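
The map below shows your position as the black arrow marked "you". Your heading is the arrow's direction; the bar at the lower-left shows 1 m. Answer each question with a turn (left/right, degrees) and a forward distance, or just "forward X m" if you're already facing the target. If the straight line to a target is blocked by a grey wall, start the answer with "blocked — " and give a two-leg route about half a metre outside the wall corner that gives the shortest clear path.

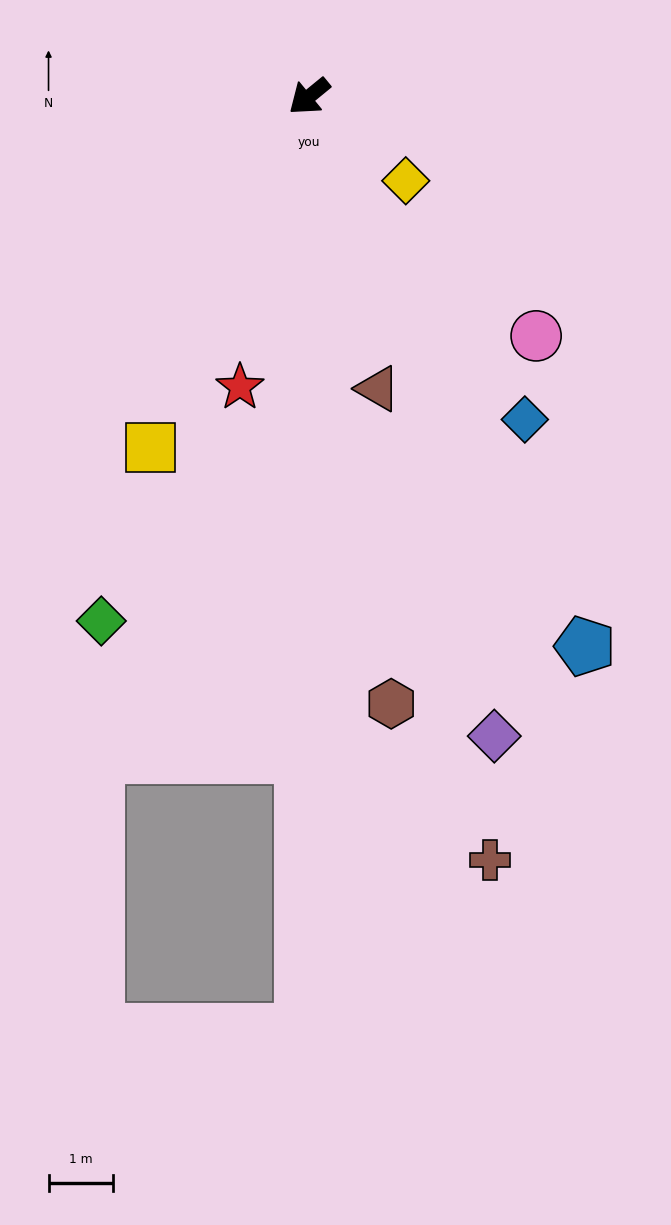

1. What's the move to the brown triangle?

turn left 64°, forward 4.6 m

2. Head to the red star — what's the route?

turn left 37°, forward 4.6 m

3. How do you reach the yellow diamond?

turn left 100°, forward 2.0 m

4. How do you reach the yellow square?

turn left 26°, forward 6.0 m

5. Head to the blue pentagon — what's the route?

turn left 77°, forward 9.5 m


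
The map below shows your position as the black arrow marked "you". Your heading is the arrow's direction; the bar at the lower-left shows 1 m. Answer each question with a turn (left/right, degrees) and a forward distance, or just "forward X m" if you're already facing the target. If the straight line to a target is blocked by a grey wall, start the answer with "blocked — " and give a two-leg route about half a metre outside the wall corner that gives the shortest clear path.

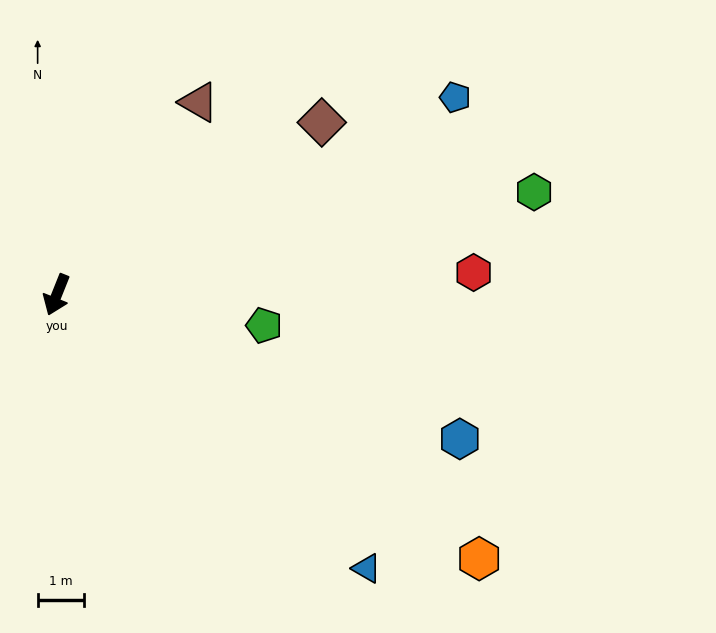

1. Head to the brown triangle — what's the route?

turn left 165°, forward 5.2 m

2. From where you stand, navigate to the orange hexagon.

turn left 80°, forward 10.7 m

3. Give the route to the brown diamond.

turn left 145°, forward 6.8 m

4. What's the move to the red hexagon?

turn left 115°, forward 9.0 m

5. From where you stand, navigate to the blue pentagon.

turn left 138°, forward 9.6 m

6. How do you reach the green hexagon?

turn left 124°, forward 10.5 m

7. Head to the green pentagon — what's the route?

turn left 103°, forward 4.5 m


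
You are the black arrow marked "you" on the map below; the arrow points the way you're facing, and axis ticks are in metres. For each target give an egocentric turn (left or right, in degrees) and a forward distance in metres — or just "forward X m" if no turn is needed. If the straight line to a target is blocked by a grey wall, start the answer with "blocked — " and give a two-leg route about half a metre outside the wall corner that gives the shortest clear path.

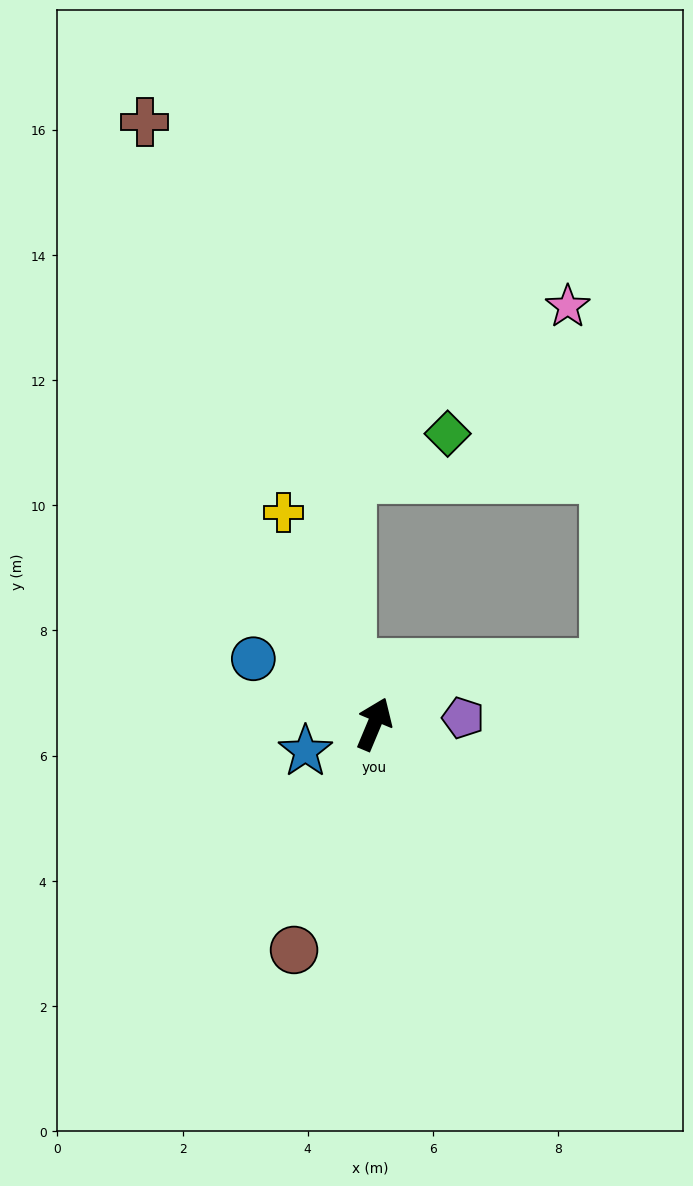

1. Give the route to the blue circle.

turn left 84°, forward 2.2 m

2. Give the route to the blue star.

turn left 134°, forward 1.2 m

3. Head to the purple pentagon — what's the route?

turn right 63°, forward 1.4 m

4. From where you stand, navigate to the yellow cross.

turn left 46°, forward 3.7 m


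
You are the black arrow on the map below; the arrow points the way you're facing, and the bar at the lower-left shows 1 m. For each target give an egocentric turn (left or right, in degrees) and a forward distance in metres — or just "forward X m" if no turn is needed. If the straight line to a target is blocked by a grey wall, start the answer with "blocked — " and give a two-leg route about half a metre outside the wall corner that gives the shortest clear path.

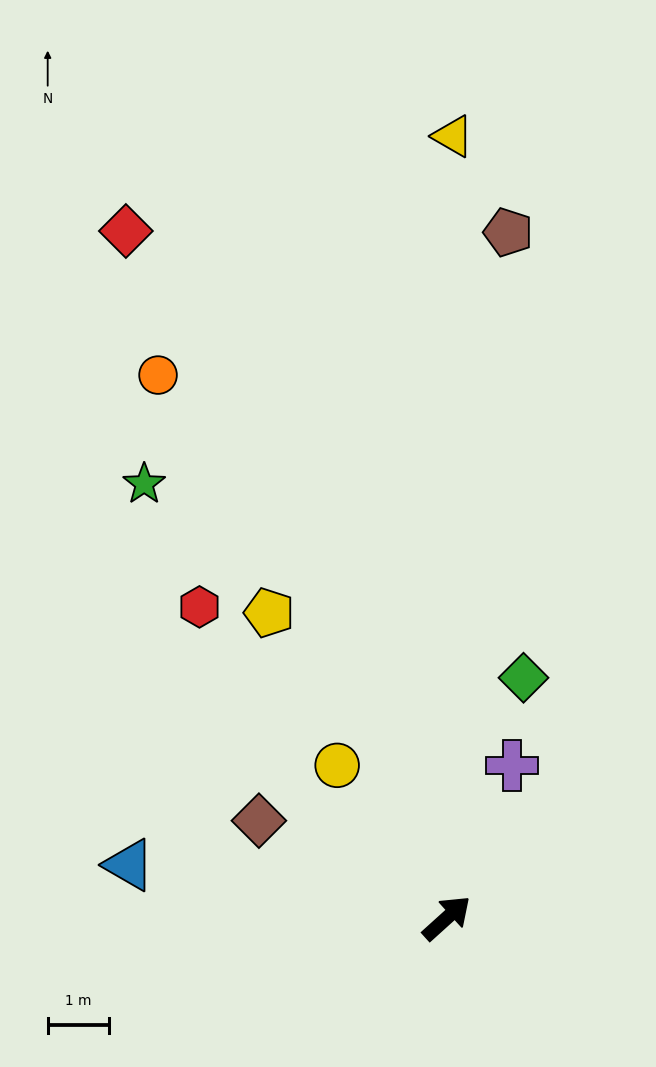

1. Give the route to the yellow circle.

turn left 84°, forward 3.1 m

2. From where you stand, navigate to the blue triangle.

turn left 128°, forward 5.2 m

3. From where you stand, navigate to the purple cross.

turn left 25°, forward 2.7 m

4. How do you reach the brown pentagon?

turn left 43°, forward 11.2 m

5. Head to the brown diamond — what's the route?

turn left 111°, forward 3.4 m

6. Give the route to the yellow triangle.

turn left 47°, forward 12.7 m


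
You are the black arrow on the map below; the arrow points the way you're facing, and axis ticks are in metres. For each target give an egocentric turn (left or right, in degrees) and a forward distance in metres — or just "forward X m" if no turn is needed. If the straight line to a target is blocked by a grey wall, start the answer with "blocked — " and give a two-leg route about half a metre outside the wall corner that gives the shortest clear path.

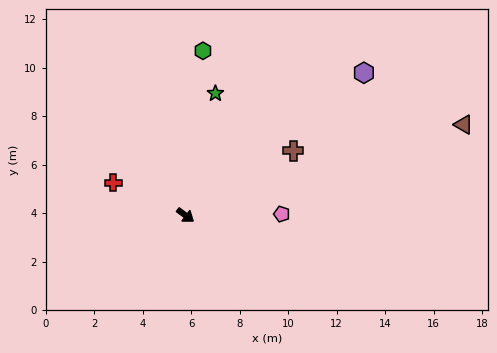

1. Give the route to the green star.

turn left 113°, forward 5.2 m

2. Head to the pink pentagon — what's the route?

turn left 37°, forward 4.0 m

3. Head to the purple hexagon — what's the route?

turn left 75°, forward 9.4 m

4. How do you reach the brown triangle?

turn left 55°, forward 12.1 m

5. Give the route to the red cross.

turn right 168°, forward 3.3 m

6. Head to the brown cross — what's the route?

turn left 68°, forward 5.2 m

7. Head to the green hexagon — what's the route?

turn left 120°, forward 6.8 m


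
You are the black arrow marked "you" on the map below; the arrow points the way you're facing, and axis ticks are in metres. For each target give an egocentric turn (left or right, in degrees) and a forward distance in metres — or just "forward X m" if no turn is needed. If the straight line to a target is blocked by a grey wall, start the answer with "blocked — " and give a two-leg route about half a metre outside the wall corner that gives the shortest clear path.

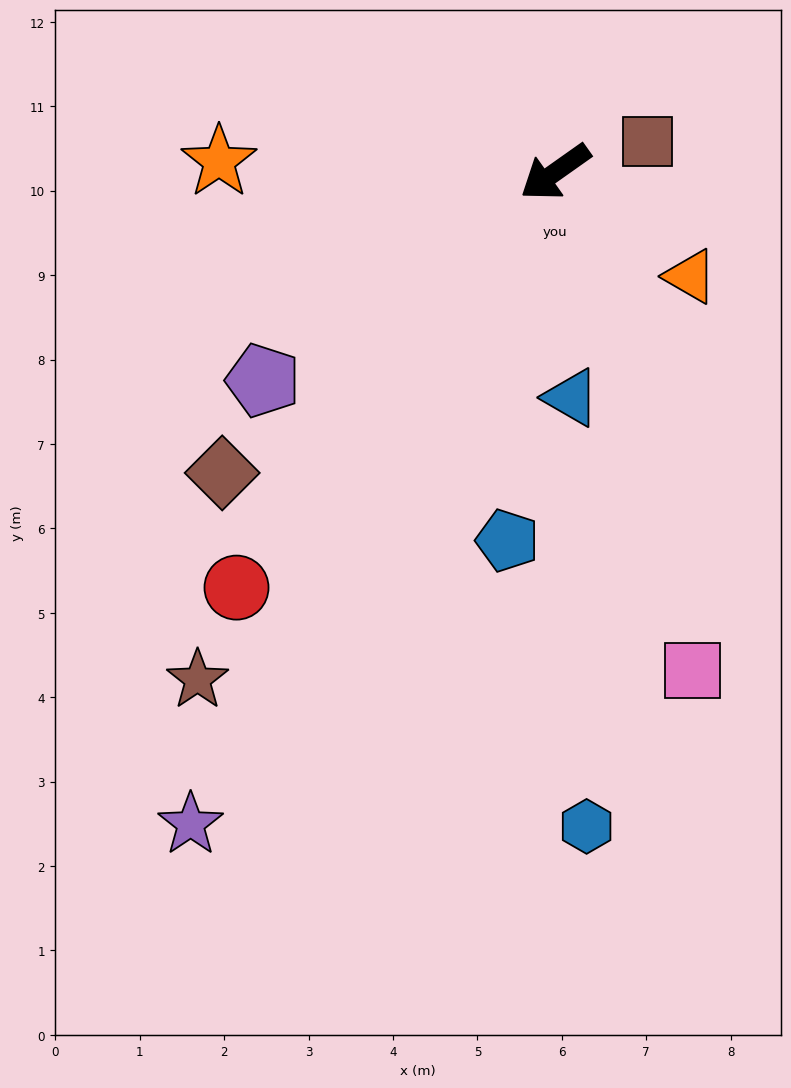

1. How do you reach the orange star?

turn right 37°, forward 4.0 m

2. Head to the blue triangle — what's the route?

turn left 59°, forward 2.7 m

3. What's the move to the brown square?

turn left 163°, forward 1.2 m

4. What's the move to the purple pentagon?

forward 4.3 m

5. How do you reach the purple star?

turn left 26°, forward 8.8 m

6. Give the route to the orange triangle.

turn left 107°, forward 2.0 m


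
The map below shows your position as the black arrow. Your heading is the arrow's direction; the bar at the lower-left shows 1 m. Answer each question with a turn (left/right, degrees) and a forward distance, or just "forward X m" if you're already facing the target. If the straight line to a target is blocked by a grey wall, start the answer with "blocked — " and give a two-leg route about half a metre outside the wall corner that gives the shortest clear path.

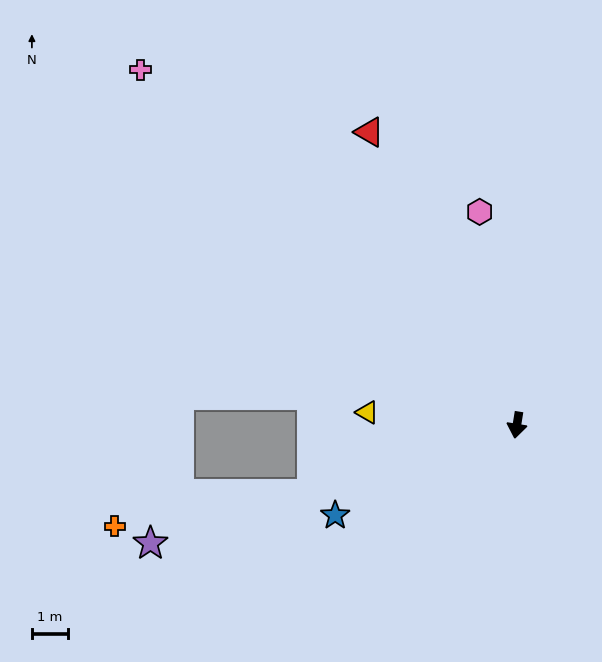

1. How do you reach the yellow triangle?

turn right 86°, forward 4.2 m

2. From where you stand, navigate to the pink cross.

turn right 124°, forward 14.5 m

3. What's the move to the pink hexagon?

turn right 161°, forward 6.1 m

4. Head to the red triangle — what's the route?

turn right 144°, forward 9.2 m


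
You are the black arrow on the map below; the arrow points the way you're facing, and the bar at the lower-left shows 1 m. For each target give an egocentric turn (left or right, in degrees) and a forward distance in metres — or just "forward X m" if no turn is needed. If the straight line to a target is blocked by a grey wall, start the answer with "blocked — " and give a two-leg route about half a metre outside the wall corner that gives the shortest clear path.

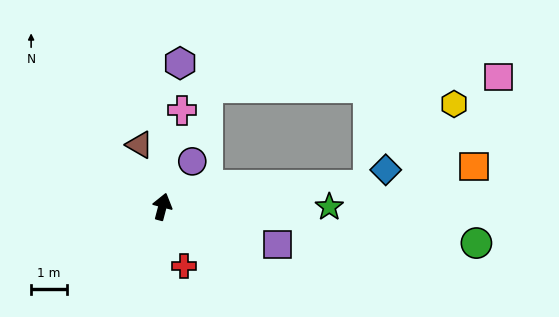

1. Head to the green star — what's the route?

turn right 75°, forward 4.7 m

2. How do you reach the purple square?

turn right 93°, forward 3.4 m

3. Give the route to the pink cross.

turn left 3°, forward 2.8 m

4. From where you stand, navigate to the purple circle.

turn right 19°, forward 1.5 m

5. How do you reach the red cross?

turn right 145°, forward 1.8 m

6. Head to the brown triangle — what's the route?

turn left 35°, forward 1.8 m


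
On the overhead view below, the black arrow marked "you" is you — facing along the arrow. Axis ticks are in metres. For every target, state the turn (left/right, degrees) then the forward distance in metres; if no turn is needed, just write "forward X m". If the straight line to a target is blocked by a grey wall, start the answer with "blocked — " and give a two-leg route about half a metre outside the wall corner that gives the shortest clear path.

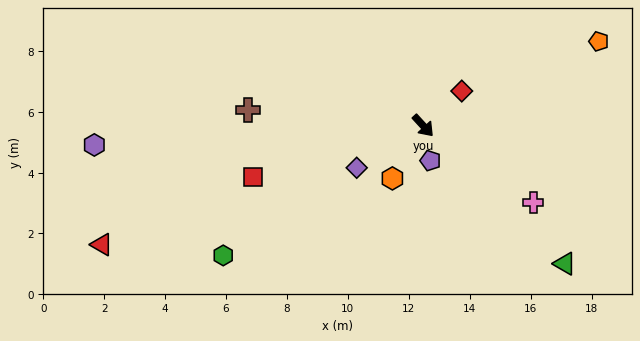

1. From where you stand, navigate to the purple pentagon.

turn right 31°, forward 1.2 m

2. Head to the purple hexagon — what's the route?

turn right 129°, forward 10.8 m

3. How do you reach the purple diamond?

turn right 100°, forward 2.6 m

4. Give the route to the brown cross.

turn right 138°, forward 5.8 m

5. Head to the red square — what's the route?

turn right 116°, forward 5.8 m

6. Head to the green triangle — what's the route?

turn left 3°, forward 6.5 m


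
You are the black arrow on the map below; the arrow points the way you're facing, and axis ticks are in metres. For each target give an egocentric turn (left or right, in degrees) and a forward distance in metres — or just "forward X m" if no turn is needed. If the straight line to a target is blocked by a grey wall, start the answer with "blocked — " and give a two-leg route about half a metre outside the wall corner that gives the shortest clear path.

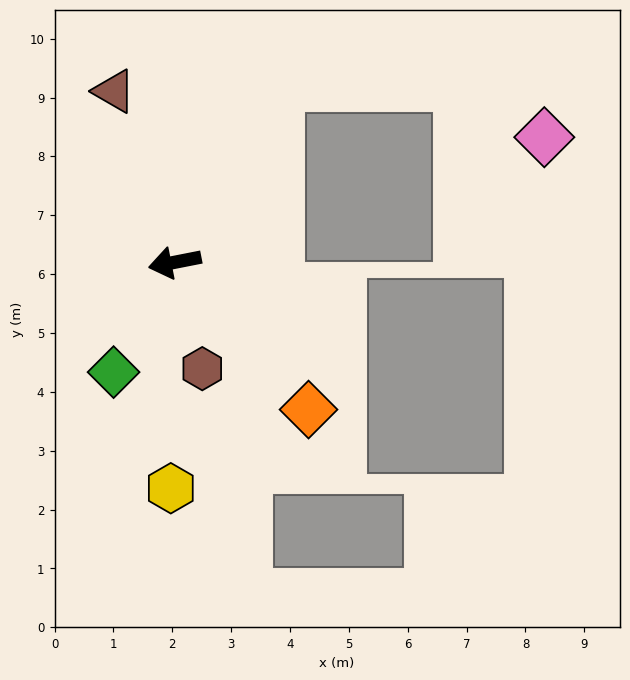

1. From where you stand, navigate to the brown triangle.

turn right 82°, forward 3.1 m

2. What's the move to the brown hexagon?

turn left 93°, forward 1.9 m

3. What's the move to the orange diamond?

turn left 121°, forward 3.4 m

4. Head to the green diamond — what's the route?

turn left 50°, forward 2.1 m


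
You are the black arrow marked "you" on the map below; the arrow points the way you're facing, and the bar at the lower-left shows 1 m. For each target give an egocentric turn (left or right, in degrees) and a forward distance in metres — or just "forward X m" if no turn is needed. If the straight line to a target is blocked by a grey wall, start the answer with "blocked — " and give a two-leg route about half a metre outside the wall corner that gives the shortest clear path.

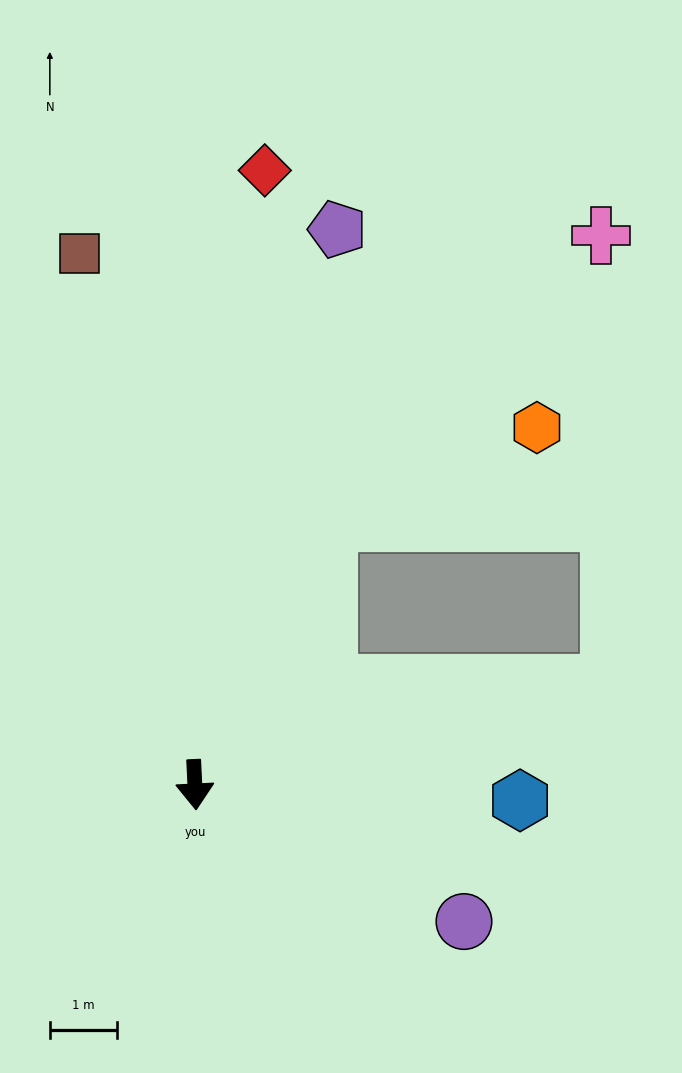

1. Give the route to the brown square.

turn right 171°, forward 8.1 m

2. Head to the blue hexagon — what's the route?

turn left 84°, forward 4.8 m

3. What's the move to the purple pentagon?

turn left 163°, forward 8.5 m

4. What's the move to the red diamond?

turn left 171°, forward 9.2 m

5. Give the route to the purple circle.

turn left 60°, forward 4.5 m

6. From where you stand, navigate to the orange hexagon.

blocked — turn left 150°, forward 4.4 m, then turn right 38°, forward 3.4 m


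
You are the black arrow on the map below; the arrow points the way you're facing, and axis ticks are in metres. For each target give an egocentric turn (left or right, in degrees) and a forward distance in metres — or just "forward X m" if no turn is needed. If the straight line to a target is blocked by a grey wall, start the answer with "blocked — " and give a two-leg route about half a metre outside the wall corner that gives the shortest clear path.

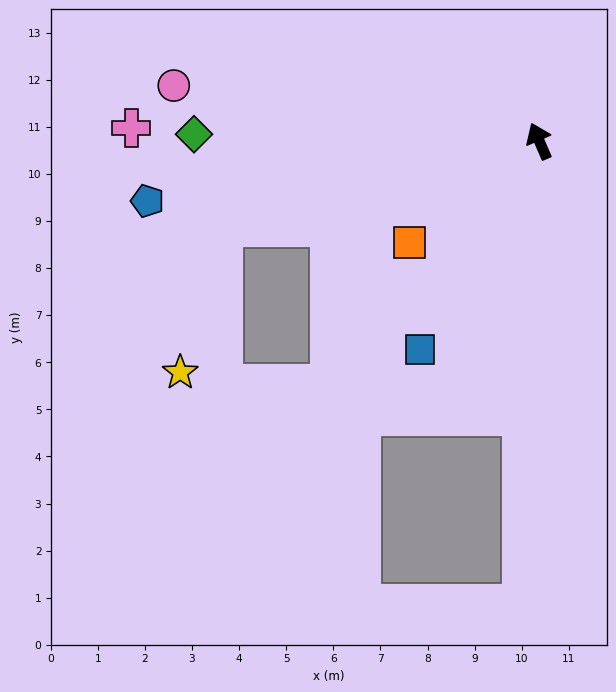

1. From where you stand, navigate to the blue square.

turn left 127°, forward 5.1 m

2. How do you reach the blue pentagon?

turn left 75°, forward 8.4 m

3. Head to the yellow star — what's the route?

blocked — turn left 82°, forward 7.0 m, then turn left 58°, forward 3.2 m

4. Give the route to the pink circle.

turn left 58°, forward 7.8 m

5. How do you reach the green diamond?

turn left 66°, forward 7.3 m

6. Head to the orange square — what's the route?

turn left 105°, forward 3.5 m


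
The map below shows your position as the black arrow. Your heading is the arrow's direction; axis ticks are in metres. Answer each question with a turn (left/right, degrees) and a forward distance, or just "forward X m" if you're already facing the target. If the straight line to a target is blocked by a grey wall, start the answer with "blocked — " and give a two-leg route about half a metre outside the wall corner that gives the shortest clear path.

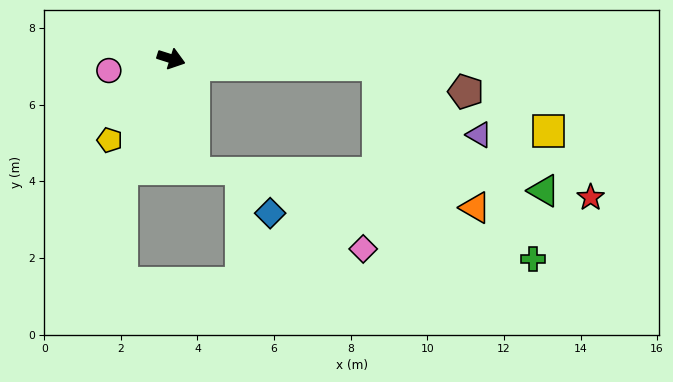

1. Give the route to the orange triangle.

blocked — turn left 16°, forward 5.4 m, then turn right 54°, forward 4.5 m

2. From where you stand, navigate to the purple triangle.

blocked — turn left 16°, forward 5.4 m, then turn right 33°, forward 3.2 m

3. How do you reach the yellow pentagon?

turn right 110°, forward 2.7 m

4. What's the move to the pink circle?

turn right 152°, forward 1.7 m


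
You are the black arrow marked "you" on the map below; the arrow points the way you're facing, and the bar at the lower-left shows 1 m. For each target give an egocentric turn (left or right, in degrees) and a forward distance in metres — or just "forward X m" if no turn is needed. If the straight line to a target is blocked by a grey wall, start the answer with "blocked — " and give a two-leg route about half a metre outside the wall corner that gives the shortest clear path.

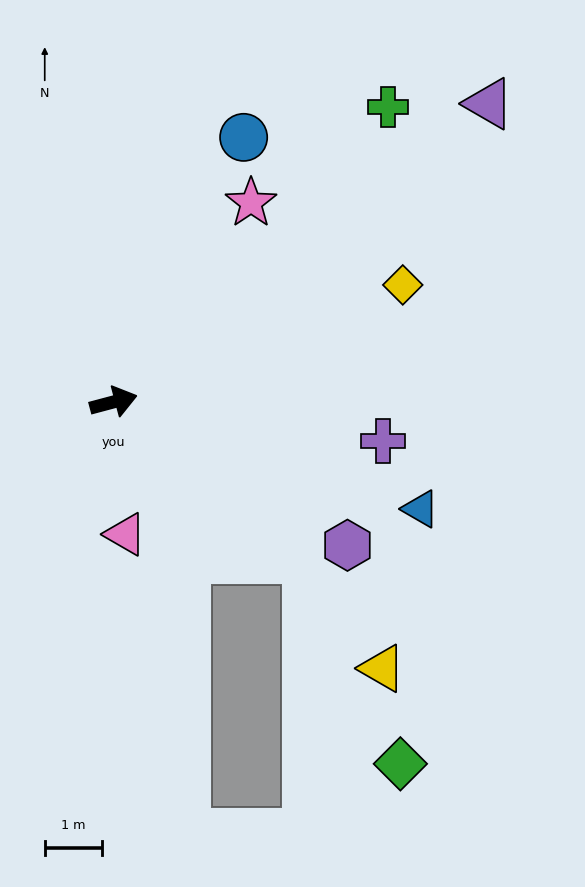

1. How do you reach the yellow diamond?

turn left 7°, forward 5.4 m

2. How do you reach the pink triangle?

turn right 100°, forward 2.3 m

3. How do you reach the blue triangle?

turn right 34°, forward 5.6 m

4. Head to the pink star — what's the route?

turn left 40°, forward 4.2 m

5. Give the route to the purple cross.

turn right 23°, forward 4.7 m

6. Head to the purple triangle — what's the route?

turn left 24°, forward 8.3 m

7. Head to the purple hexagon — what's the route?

turn right 46°, forward 4.8 m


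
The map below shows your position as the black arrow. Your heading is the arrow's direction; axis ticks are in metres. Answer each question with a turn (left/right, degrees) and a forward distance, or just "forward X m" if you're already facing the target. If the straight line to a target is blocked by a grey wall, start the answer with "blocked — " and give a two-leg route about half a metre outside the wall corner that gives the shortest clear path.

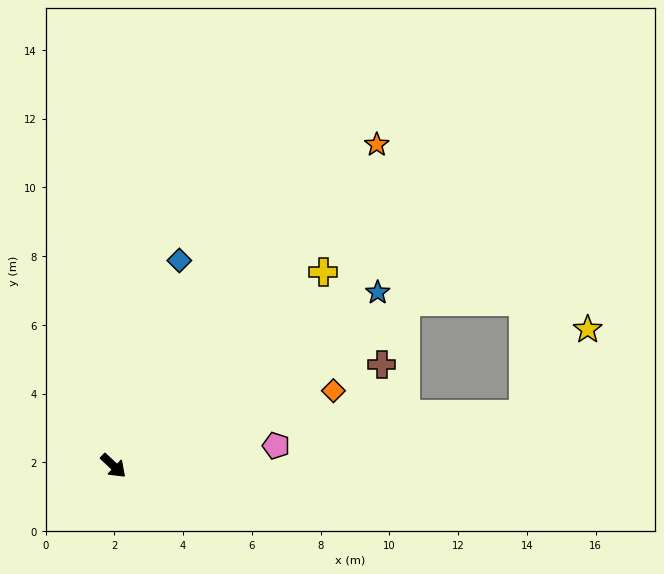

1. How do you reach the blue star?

turn left 76°, forward 9.2 m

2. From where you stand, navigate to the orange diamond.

turn left 62°, forward 6.8 m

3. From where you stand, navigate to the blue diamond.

turn left 115°, forward 6.3 m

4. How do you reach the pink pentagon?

turn left 50°, forward 4.8 m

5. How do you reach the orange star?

turn left 94°, forward 12.1 m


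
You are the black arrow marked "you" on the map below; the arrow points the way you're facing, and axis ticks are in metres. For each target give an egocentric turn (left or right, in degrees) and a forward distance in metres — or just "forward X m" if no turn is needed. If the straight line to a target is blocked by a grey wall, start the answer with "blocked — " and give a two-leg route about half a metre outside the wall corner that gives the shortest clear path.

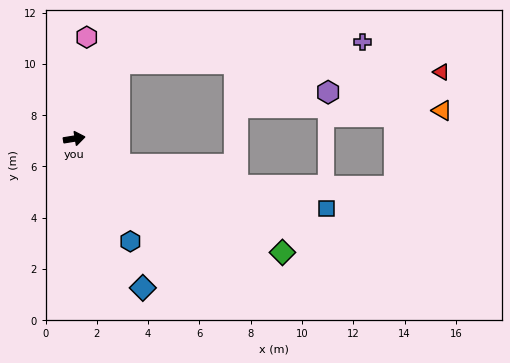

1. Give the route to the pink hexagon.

turn left 74°, forward 4.0 m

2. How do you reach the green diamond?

turn right 38°, forward 9.3 m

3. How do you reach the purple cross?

blocked — turn left 50°, forward 3.4 m, then turn right 54°, forward 9.5 m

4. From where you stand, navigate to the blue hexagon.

turn right 71°, forward 4.6 m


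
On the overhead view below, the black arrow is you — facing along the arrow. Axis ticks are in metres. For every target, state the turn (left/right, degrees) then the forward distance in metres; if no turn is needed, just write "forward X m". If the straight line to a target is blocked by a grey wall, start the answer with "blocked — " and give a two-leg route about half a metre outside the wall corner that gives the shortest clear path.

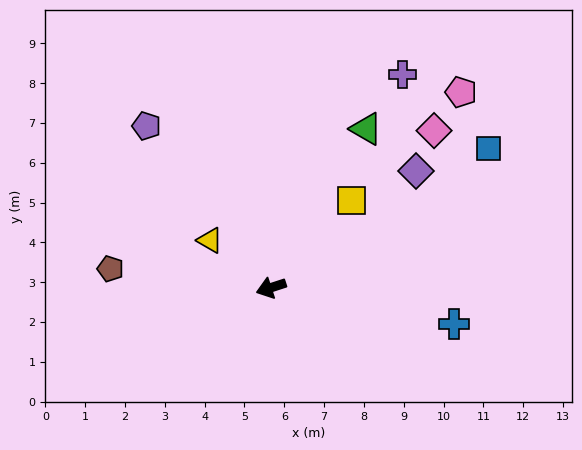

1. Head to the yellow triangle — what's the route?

turn right 56°, forward 1.9 m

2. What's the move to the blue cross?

turn left 151°, forward 4.7 m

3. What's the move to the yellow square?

turn right 151°, forward 3.0 m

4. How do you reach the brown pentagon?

turn right 25°, forward 4.1 m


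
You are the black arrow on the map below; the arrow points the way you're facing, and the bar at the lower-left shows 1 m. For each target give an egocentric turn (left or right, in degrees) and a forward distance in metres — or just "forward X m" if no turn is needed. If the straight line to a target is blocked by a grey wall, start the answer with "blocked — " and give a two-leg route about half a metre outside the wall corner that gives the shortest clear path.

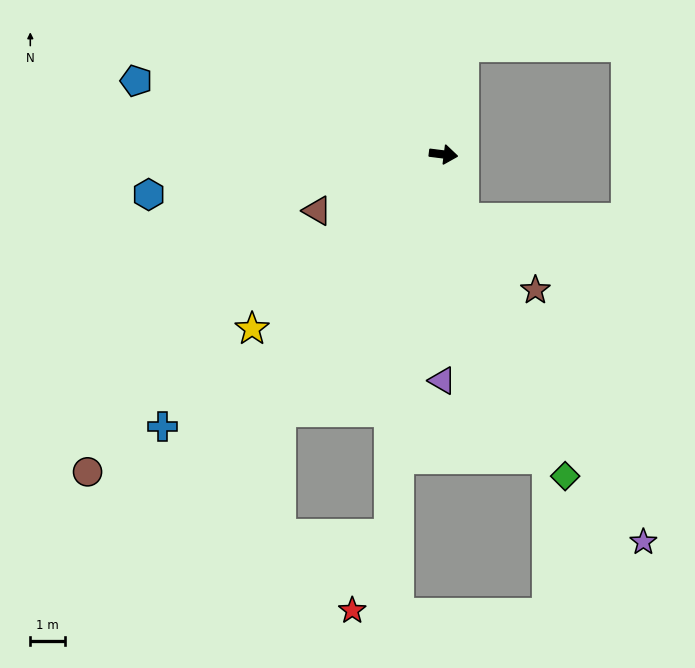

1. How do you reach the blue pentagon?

turn left 174°, forward 9.1 m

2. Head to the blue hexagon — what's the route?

turn right 165°, forward 8.6 m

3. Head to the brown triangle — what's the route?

turn right 149°, forward 4.0 m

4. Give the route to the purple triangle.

turn right 83°, forward 6.5 m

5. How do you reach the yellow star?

turn right 131°, forward 7.4 m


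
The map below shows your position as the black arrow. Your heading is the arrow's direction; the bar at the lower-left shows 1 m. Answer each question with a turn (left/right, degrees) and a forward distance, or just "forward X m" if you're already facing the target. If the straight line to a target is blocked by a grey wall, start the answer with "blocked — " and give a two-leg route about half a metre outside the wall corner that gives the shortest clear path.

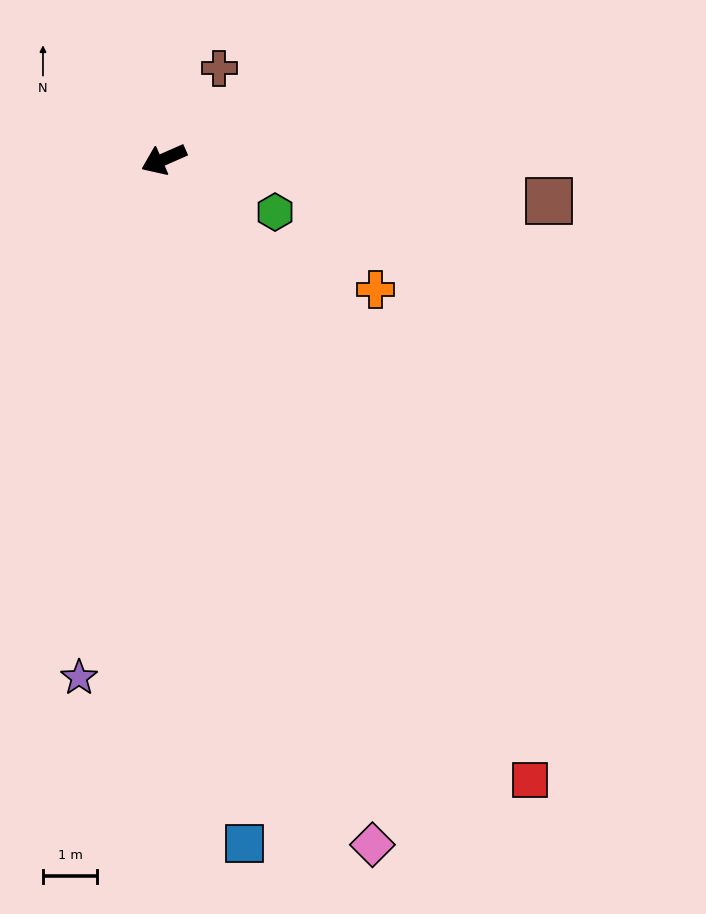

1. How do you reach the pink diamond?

turn left 83°, forward 13.2 m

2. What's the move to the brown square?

turn left 150°, forward 7.1 m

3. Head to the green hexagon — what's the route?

turn left 131°, forward 2.3 m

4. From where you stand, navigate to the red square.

turn left 97°, forward 13.2 m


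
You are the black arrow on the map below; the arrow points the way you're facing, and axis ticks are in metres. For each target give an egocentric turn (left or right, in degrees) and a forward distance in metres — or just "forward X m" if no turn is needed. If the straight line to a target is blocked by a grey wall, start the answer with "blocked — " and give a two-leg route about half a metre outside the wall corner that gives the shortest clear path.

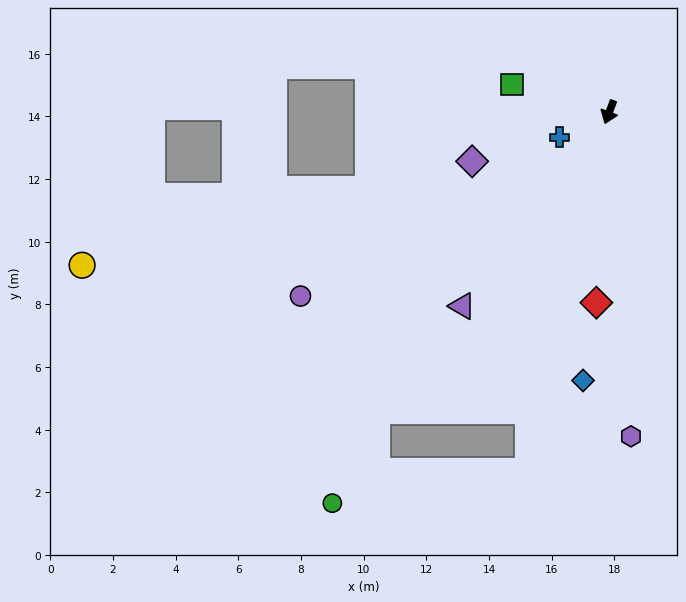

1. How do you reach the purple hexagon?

turn left 24°, forward 10.4 m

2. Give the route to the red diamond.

turn left 17°, forward 6.1 m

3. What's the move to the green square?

turn right 85°, forward 3.2 m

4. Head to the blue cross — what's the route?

turn right 43°, forward 1.8 m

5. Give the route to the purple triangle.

turn right 17°, forward 7.8 m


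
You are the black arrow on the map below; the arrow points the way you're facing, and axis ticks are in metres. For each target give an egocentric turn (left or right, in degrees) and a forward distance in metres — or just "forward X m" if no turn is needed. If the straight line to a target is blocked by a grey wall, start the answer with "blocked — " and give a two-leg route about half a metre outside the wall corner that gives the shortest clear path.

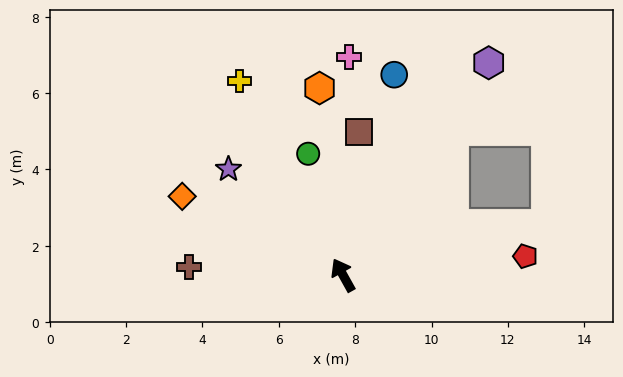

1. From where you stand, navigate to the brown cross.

turn left 58°, forward 4.0 m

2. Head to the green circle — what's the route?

turn right 13°, forward 3.3 m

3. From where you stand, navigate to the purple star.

turn left 18°, forward 4.1 m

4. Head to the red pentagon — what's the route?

turn right 113°, forward 4.8 m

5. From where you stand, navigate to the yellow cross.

forward 5.8 m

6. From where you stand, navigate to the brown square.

turn right 36°, forward 3.8 m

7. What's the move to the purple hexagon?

turn right 64°, forward 6.7 m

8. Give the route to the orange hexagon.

turn right 22°, forward 4.9 m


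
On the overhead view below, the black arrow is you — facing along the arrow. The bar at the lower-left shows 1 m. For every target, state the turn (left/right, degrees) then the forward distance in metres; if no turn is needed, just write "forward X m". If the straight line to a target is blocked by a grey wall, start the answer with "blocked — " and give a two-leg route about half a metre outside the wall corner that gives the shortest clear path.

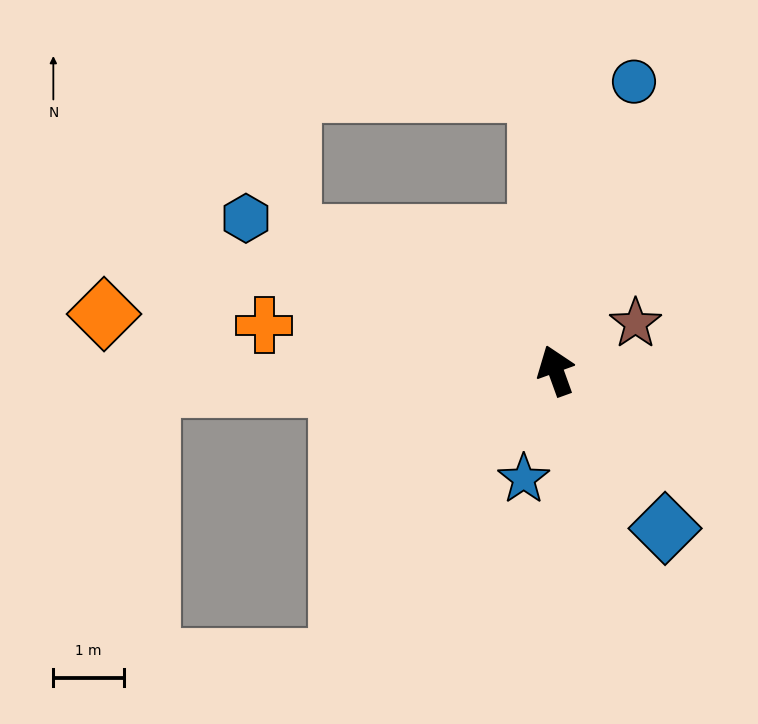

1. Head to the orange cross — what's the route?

turn left 61°, forward 4.2 m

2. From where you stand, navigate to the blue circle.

turn right 35°, forward 4.2 m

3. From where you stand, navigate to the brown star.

turn right 79°, forward 1.3 m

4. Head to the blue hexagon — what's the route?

turn left 44°, forward 4.9 m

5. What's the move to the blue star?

turn left 144°, forward 1.6 m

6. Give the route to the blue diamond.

turn right 165°, forward 2.7 m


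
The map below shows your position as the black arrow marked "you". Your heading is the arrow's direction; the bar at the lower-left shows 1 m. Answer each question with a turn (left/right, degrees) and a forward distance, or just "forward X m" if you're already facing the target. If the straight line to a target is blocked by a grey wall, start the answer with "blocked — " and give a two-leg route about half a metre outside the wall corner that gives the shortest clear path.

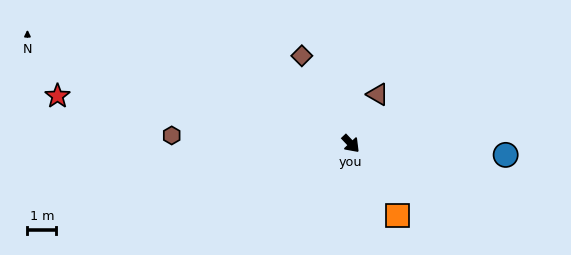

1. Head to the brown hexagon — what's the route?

turn right 136°, forward 6.3 m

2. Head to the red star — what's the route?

turn right 143°, forward 10.4 m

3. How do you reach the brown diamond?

turn left 166°, forward 3.5 m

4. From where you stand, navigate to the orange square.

turn right 10°, forward 3.0 m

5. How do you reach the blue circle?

turn left 43°, forward 5.4 m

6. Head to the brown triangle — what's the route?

turn left 108°, forward 2.0 m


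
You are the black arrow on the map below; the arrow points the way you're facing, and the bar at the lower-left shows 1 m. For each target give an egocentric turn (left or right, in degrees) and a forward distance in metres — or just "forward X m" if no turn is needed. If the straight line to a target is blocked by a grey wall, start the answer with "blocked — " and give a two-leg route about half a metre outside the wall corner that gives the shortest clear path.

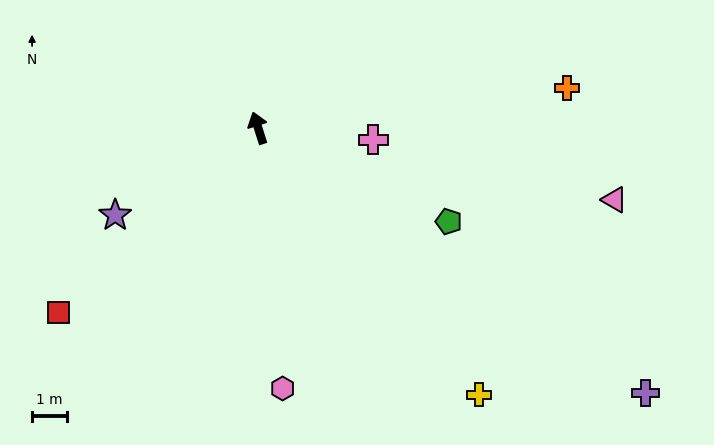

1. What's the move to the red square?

turn left 115°, forward 7.7 m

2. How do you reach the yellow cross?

turn right 158°, forward 9.9 m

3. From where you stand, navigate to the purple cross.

turn right 142°, forward 13.4 m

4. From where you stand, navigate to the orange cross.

turn right 100°, forward 8.9 m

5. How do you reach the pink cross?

turn right 113°, forward 3.3 m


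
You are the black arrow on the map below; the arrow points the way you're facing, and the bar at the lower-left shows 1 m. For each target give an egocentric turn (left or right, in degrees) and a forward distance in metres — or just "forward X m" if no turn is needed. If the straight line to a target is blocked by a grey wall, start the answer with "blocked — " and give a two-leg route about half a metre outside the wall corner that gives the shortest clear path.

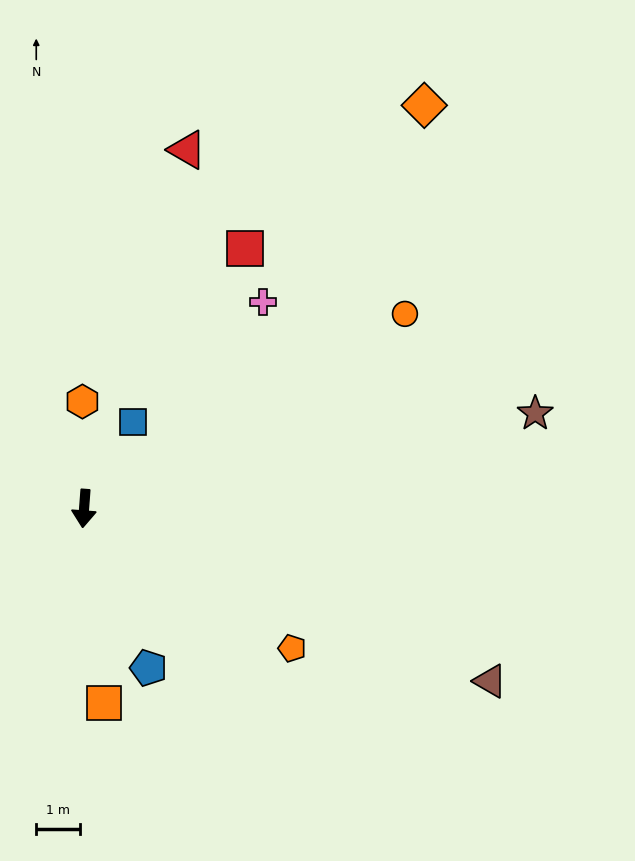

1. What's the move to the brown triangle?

turn left 71°, forward 10.1 m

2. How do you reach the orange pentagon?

turn left 60°, forward 5.7 m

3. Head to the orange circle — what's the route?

turn left 126°, forward 8.6 m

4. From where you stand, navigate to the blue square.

turn left 155°, forward 2.3 m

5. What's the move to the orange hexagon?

turn right 175°, forward 2.4 m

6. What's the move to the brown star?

turn left 106°, forward 10.5 m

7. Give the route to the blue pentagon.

turn left 26°, forward 3.9 m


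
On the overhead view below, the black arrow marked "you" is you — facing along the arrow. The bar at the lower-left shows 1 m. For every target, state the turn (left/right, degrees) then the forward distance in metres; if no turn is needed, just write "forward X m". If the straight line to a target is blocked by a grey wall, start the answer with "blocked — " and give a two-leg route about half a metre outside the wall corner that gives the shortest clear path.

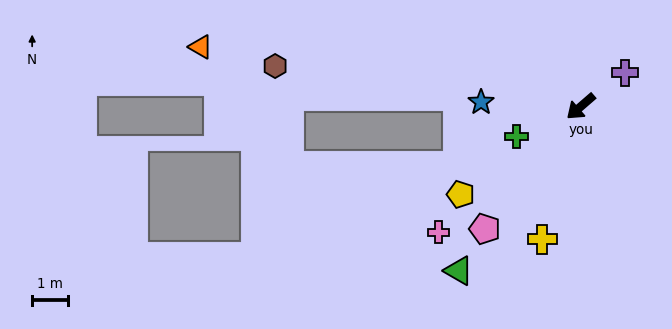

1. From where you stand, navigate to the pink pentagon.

turn left 11°, forward 4.4 m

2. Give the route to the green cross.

turn right 16°, forward 2.0 m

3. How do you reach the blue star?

turn right 43°, forward 2.8 m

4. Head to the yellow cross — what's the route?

turn left 33°, forward 3.9 m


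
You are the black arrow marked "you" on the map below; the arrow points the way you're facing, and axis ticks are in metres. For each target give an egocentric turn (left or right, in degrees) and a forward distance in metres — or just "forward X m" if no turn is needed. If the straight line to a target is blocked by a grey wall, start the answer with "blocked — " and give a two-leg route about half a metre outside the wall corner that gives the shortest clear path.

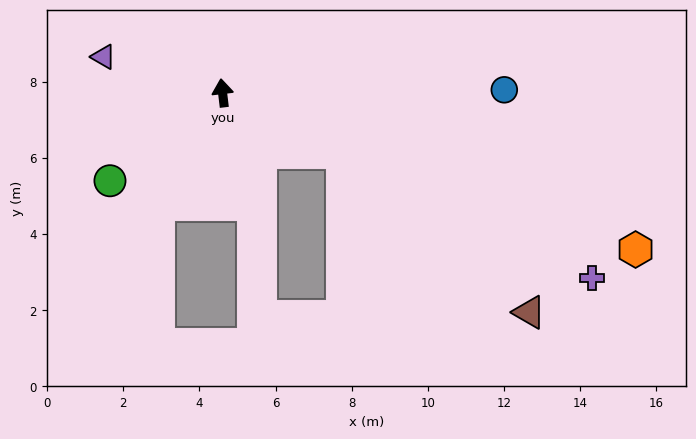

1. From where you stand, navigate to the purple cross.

turn right 123°, forward 10.9 m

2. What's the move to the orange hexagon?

turn right 118°, forward 11.6 m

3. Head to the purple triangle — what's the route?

turn left 66°, forward 3.3 m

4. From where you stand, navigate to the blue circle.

turn right 96°, forward 7.4 m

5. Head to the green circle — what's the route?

turn left 121°, forward 3.8 m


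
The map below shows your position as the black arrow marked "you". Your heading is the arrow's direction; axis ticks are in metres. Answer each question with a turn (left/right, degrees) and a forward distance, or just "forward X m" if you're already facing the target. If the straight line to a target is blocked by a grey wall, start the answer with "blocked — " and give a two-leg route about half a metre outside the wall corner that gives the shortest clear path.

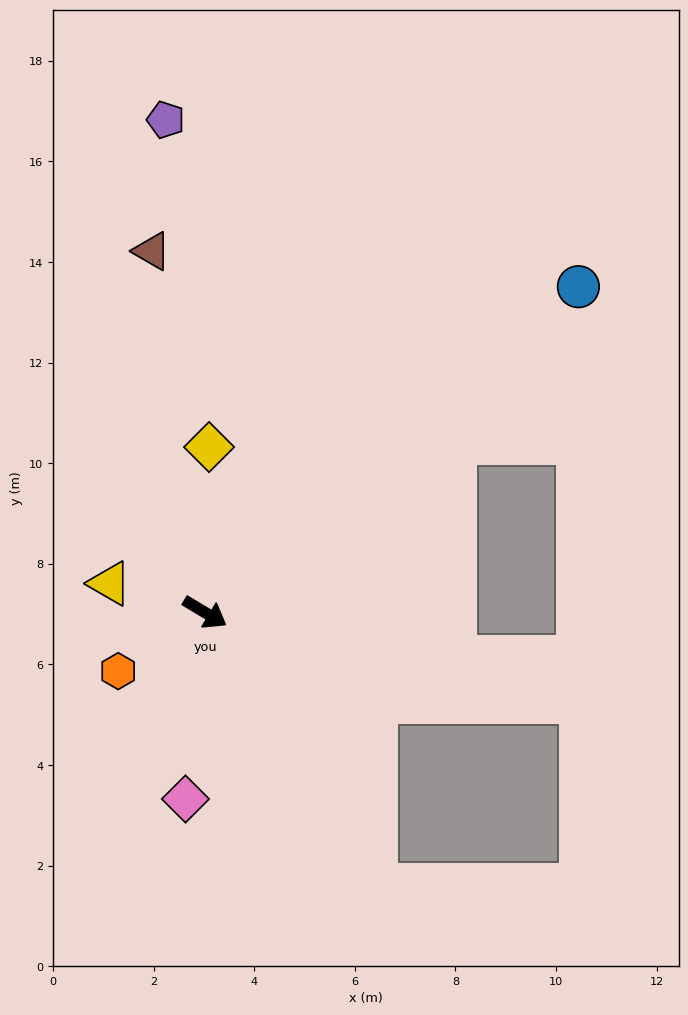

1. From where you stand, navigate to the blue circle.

turn left 72°, forward 9.9 m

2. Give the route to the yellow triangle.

turn right 166°, forward 2.0 m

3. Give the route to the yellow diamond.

turn left 120°, forward 3.3 m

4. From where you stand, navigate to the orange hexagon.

turn right 115°, forward 2.1 m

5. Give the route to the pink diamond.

turn right 65°, forward 3.7 m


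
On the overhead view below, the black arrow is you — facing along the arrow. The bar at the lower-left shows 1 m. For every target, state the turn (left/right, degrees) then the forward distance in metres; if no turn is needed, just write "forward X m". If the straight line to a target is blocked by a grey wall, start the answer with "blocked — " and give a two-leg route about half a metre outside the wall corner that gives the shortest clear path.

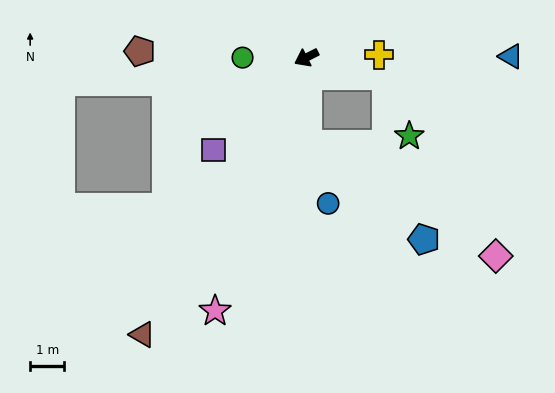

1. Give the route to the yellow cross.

turn left 155°, forward 2.1 m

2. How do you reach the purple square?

turn left 18°, forward 3.8 m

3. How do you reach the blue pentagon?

blocked — turn left 64°, forward 2.5 m, then turn left 50°, forward 4.4 m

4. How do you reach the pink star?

turn left 43°, forward 7.9 m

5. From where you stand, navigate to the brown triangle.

turn left 33°, forward 9.4 m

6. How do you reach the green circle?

turn right 27°, forward 1.9 m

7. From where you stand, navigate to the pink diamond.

blocked — turn left 64°, forward 2.5 m, then turn left 58°, forward 6.4 m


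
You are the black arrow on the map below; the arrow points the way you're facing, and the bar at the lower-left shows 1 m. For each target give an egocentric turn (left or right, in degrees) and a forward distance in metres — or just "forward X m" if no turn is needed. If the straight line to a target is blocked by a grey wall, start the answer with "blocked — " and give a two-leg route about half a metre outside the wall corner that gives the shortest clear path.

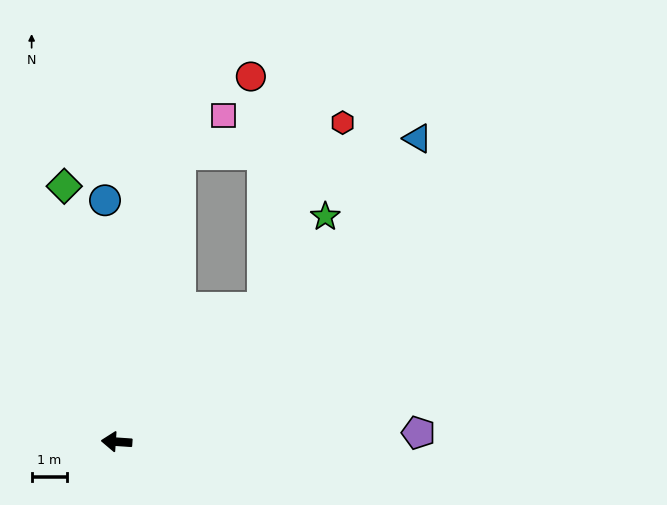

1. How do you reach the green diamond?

turn right 75°, forward 7.3 m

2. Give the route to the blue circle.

turn right 83°, forward 6.7 m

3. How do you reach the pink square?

blocked — turn right 99°, forward 8.2 m, then turn right 34°, forward 1.6 m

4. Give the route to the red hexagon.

blocked — turn right 133°, forward 5.5 m, then turn left 23°, forward 5.6 m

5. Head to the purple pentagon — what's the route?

turn right 174°, forward 8.4 m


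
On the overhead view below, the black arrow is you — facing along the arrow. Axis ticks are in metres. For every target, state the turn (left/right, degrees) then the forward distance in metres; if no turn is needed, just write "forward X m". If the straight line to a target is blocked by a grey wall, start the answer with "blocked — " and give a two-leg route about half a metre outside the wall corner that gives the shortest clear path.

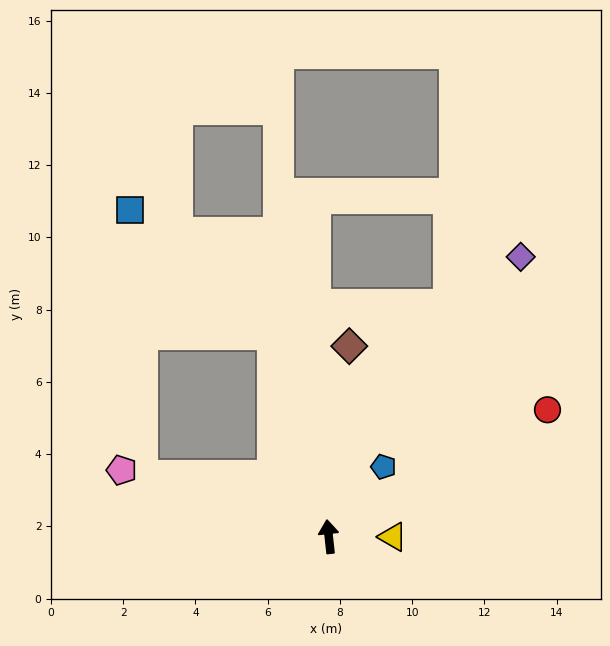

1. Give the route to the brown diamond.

turn right 12°, forward 5.3 m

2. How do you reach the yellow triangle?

turn right 96°, forward 1.8 m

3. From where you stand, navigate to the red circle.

turn right 66°, forward 7.0 m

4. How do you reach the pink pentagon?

turn left 66°, forward 6.0 m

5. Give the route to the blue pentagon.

turn right 44°, forward 2.5 m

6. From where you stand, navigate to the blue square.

blocked — turn left 9°, forward 5.8 m, then turn left 33°, forward 5.2 m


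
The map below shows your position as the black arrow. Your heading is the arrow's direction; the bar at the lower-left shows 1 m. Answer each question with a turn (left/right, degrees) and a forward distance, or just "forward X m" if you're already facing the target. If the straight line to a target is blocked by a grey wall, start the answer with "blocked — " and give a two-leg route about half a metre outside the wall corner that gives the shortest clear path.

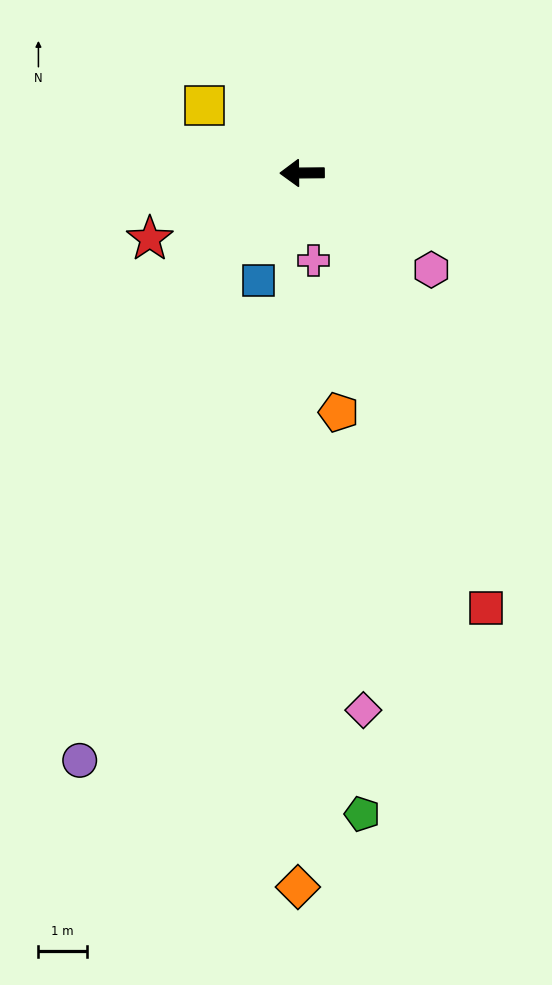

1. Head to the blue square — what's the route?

turn left 67°, forward 2.4 m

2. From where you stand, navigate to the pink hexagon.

turn left 143°, forward 3.3 m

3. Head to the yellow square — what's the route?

turn right 35°, forward 2.4 m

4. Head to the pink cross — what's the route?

turn left 97°, forward 1.8 m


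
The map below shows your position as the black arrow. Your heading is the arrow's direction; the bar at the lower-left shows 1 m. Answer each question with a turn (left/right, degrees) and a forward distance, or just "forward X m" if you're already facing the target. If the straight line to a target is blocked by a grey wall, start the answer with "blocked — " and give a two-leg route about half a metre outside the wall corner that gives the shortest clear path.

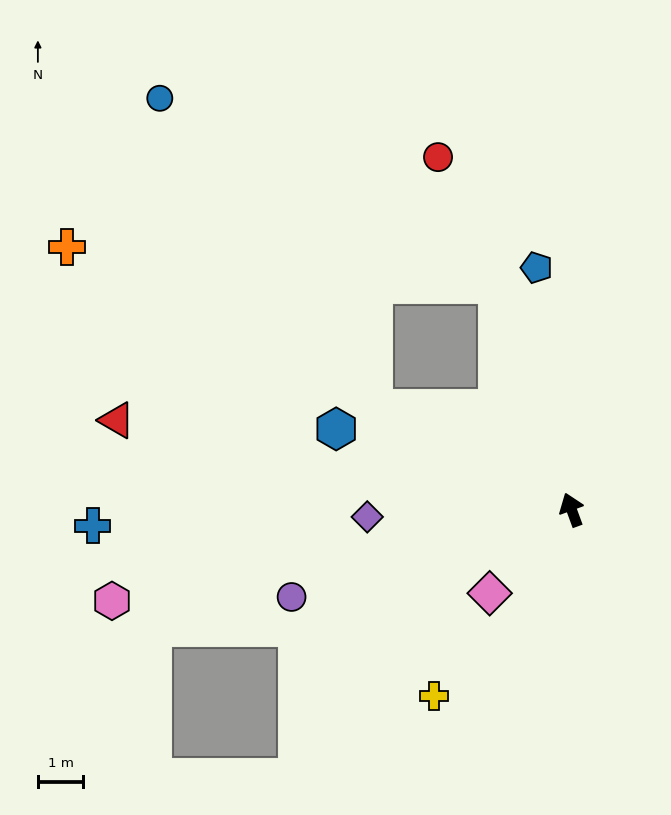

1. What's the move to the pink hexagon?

turn left 81°, forward 10.4 m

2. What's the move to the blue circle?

blocked — turn left 43°, forward 4.9 m, then turn right 29°, forward 8.3 m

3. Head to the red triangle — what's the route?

turn left 59°, forward 10.3 m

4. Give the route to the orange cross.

turn left 42°, forward 12.6 m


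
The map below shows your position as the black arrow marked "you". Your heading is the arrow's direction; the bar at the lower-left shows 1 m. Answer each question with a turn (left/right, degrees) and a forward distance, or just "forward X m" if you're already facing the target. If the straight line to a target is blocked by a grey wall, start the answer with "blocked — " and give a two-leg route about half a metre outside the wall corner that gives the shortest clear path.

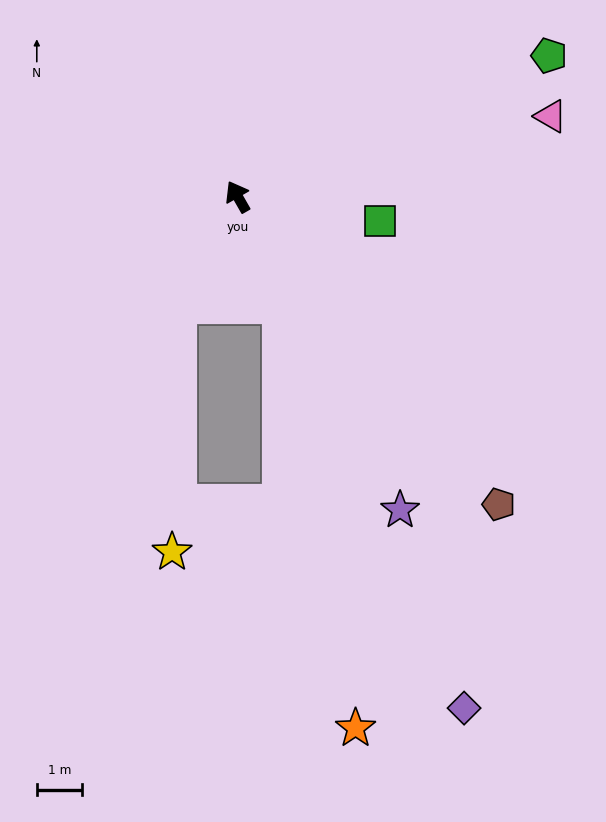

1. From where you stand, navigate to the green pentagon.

turn right 95°, forward 7.6 m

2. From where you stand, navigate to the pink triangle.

turn right 105°, forward 7.1 m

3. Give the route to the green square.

turn right 130°, forward 3.2 m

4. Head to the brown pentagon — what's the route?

turn right 169°, forward 8.9 m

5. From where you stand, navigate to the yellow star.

blocked — turn left 121°, forward 2.7 m, then turn left 28°, forward 5.5 m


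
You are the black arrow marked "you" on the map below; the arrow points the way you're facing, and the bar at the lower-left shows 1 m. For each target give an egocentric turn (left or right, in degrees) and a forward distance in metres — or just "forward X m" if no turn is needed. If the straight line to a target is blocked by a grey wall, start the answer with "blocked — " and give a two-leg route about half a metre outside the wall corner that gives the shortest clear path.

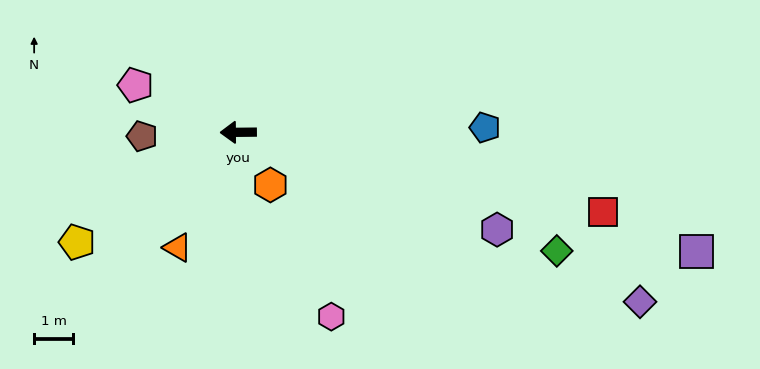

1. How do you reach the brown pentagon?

forward 2.5 m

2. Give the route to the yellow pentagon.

turn left 34°, forward 5.0 m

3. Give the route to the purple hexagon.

turn left 159°, forward 7.1 m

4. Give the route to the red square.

turn left 167°, forward 9.6 m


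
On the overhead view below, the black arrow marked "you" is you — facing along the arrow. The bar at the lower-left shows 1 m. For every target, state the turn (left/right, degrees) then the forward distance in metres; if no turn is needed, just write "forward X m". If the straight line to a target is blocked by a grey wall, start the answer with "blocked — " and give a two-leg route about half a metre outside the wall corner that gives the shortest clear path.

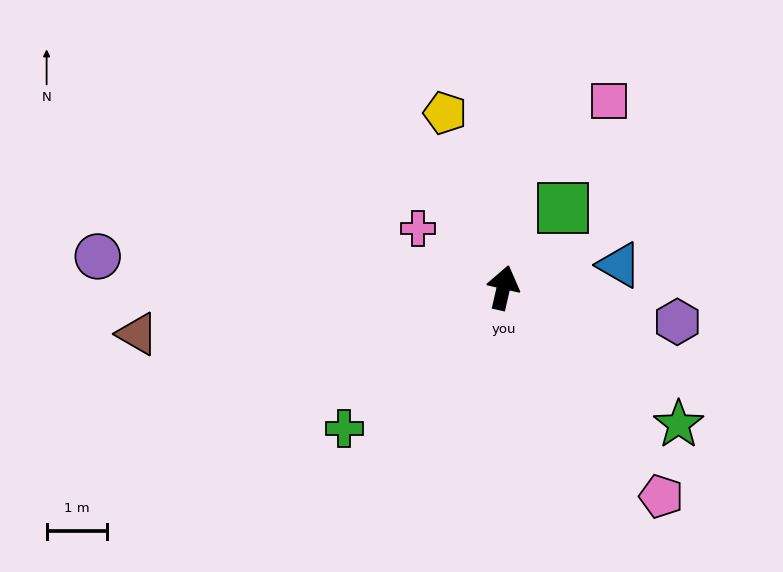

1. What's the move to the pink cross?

turn left 68°, forward 1.7 m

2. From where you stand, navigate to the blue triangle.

turn right 66°, forward 2.0 m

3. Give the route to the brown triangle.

turn left 110°, forward 6.1 m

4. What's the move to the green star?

turn right 115°, forward 3.7 m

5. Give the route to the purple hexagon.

turn right 88°, forward 3.0 m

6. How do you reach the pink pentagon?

turn right 130°, forward 4.4 m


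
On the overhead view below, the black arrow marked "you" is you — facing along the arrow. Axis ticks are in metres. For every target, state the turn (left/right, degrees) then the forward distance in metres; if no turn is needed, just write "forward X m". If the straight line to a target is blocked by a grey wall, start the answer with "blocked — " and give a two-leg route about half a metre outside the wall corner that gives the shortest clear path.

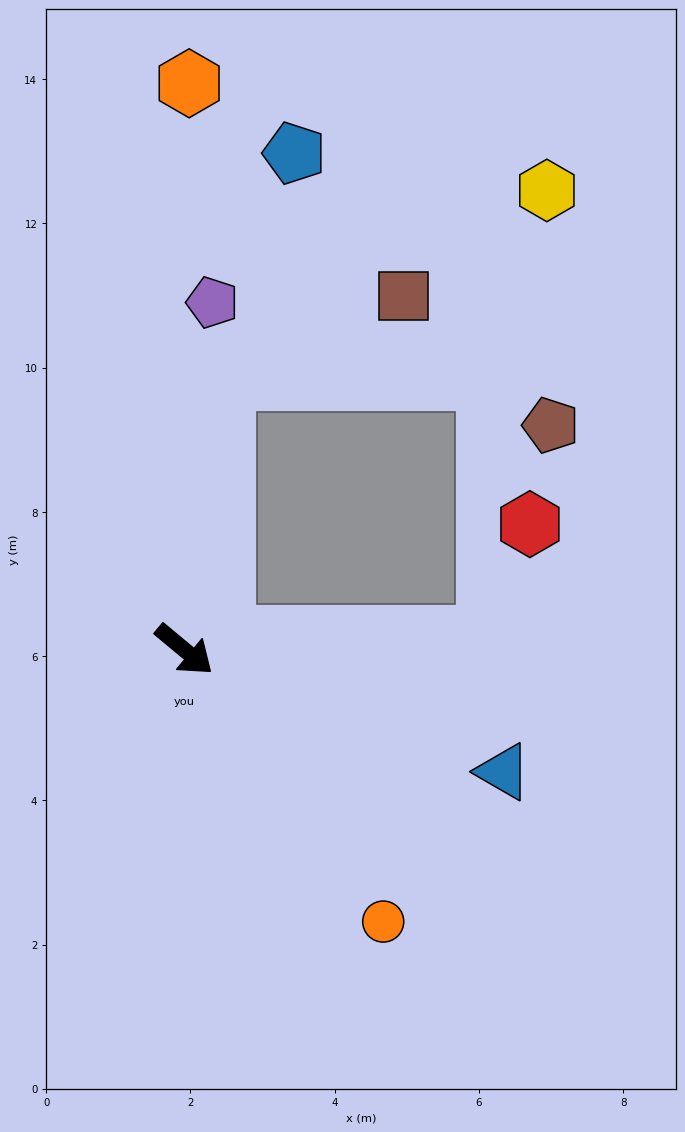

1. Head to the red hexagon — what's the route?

blocked — turn left 42°, forward 4.2 m, then turn left 67°, forward 1.7 m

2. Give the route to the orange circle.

turn right 14°, forward 4.7 m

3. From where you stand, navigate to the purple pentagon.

turn left 125°, forward 4.8 m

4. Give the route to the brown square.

blocked — turn left 121°, forward 3.8 m, then turn right 56°, forward 2.7 m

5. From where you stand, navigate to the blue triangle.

turn left 19°, forward 4.7 m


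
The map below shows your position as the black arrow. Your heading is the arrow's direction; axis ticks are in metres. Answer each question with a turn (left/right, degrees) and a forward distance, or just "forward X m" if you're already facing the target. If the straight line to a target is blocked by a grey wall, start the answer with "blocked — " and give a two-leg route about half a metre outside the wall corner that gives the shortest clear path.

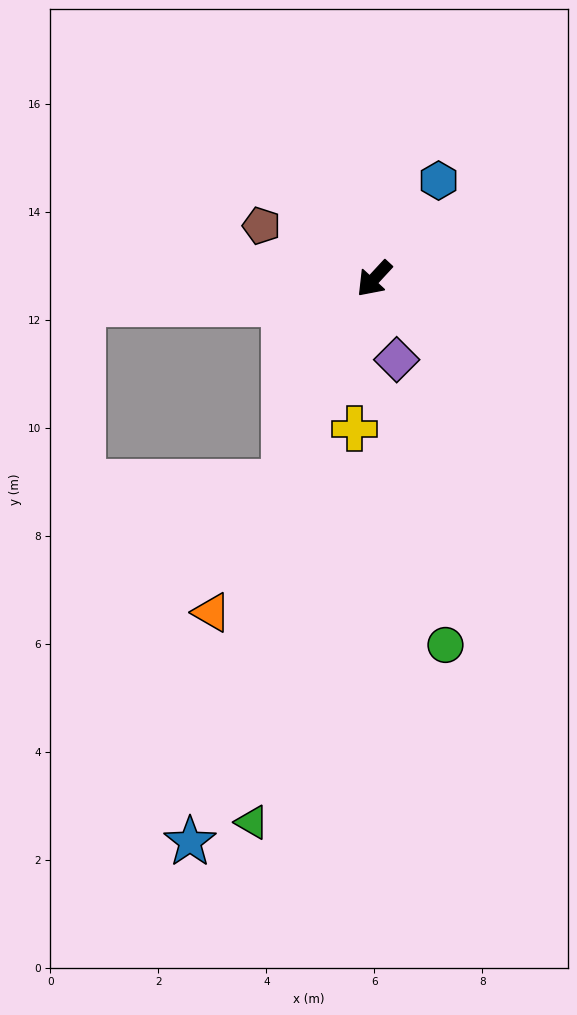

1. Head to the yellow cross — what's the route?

turn left 35°, forward 2.8 m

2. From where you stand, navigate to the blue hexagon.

turn right 170°, forward 2.2 m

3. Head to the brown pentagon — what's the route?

turn right 72°, forward 2.3 m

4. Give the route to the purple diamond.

turn left 58°, forward 1.6 m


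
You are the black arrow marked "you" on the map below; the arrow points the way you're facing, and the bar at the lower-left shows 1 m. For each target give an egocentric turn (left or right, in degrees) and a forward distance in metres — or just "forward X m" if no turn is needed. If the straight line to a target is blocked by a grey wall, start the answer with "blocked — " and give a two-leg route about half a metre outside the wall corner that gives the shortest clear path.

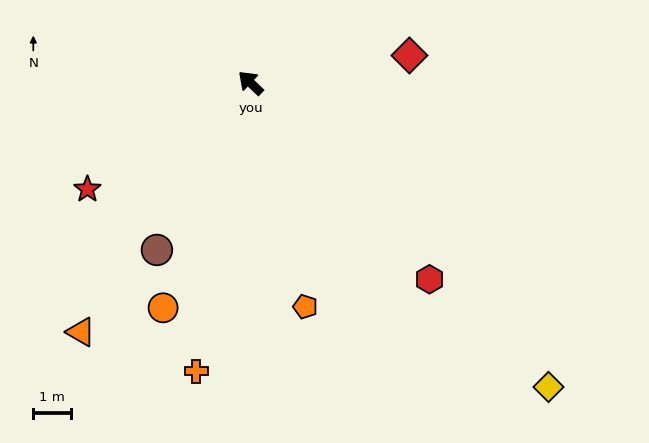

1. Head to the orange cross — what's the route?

turn left 123°, forward 7.8 m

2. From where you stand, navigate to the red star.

turn left 77°, forward 5.2 m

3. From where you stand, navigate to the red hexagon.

turn left 176°, forward 7.1 m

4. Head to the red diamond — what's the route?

turn right 127°, forward 4.3 m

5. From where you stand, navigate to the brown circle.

turn left 104°, forward 5.1 m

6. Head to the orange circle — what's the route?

turn left 112°, forward 6.4 m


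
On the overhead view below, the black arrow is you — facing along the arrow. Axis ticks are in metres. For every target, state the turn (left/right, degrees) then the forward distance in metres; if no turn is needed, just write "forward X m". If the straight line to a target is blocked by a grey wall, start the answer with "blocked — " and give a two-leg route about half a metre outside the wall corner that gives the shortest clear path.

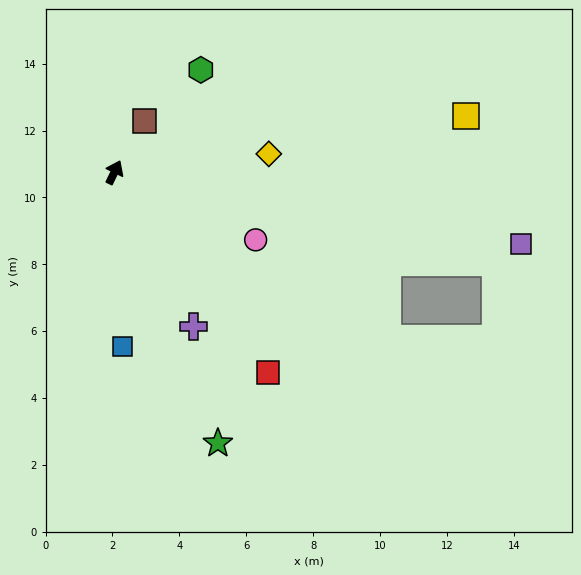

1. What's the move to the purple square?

turn right 74°, forward 12.3 m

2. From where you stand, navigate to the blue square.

turn right 151°, forward 5.2 m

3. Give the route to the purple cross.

turn right 127°, forward 5.2 m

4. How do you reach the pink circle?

turn right 90°, forward 4.7 m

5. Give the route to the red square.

turn right 117°, forward 7.5 m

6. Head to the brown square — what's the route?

turn right 5°, forward 1.8 m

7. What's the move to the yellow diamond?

turn right 57°, forward 4.6 m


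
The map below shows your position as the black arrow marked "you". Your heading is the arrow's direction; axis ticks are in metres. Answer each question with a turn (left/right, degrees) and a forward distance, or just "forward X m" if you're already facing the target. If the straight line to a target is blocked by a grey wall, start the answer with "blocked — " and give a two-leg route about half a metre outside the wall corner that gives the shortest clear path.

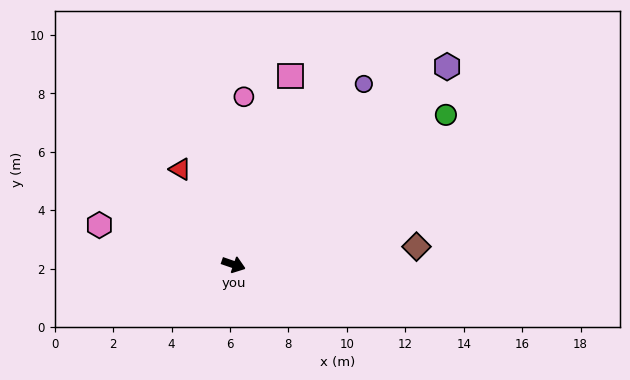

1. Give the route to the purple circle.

turn left 73°, forward 7.6 m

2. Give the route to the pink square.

turn left 92°, forward 6.7 m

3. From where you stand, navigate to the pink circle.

turn left 105°, forward 5.8 m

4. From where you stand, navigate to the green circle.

turn left 54°, forward 8.9 m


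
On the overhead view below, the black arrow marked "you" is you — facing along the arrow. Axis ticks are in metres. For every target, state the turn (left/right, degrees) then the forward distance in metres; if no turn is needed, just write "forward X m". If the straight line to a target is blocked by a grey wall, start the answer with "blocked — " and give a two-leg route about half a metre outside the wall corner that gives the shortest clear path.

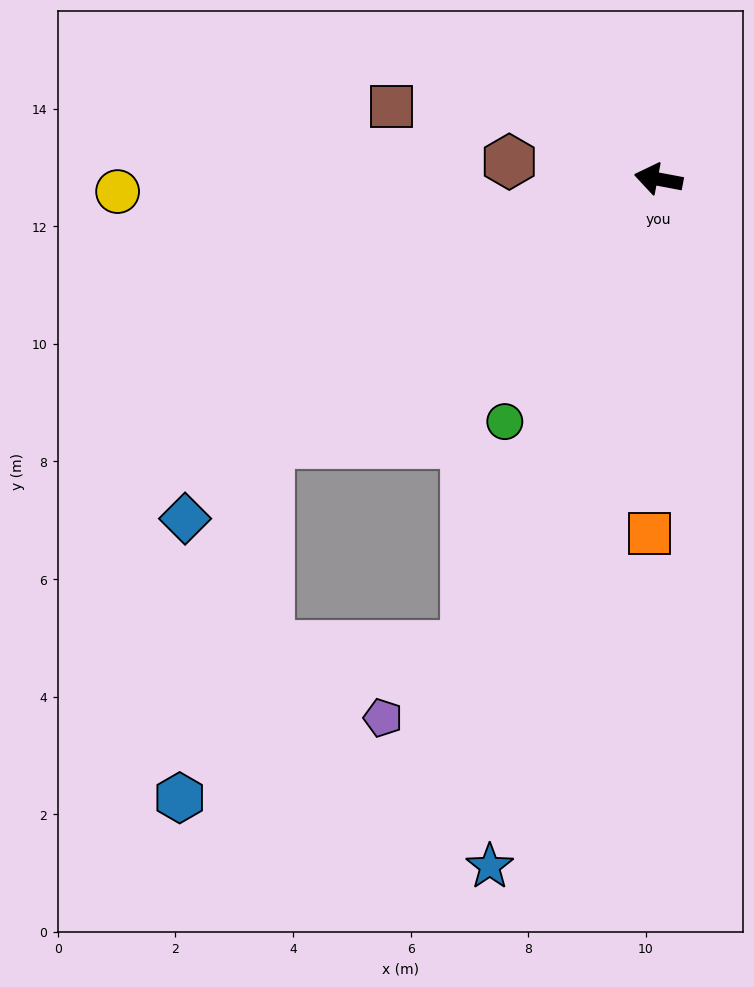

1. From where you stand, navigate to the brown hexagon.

turn left 4°, forward 2.6 m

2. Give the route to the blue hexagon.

blocked — turn left 45°, forward 8.0 m, then turn left 41°, forward 6.2 m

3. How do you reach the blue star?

turn left 87°, forward 12.0 m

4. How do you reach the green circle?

turn left 68°, forward 4.9 m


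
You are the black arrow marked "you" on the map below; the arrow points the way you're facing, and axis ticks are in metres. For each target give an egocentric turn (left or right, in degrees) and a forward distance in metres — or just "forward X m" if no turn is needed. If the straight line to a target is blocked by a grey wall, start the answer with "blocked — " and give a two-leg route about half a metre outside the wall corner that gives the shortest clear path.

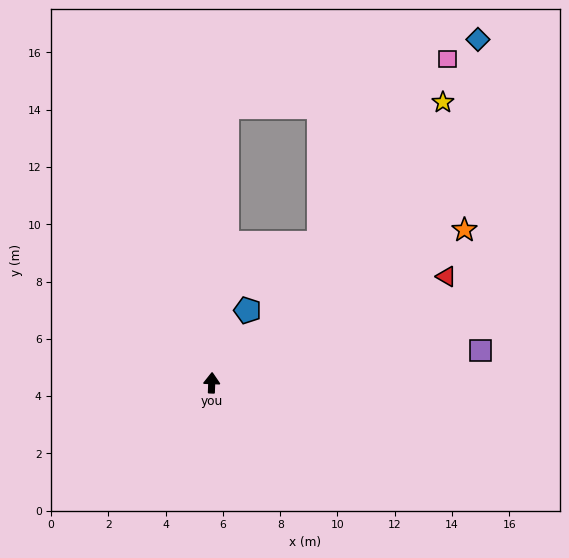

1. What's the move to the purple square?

turn right 81°, forward 9.5 m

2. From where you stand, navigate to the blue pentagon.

turn right 24°, forward 2.8 m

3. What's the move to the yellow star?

turn right 37°, forward 12.7 m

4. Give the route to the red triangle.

turn right 63°, forward 9.0 m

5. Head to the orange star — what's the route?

turn right 57°, forward 10.3 m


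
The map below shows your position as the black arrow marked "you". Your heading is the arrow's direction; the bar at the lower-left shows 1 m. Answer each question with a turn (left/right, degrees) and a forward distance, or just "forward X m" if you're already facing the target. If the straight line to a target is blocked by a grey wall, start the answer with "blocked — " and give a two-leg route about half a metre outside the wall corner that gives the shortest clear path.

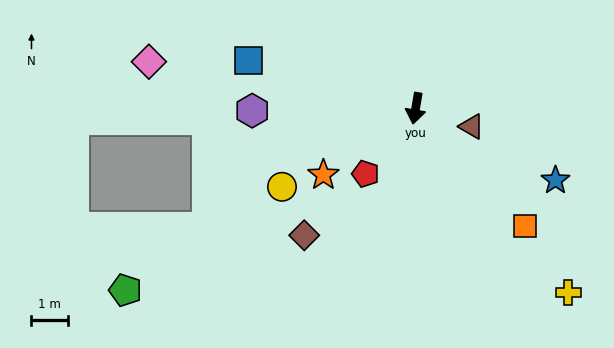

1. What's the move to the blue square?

turn right 96°, forward 4.7 m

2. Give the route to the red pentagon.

turn right 28°, forward 2.2 m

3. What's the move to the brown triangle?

turn left 82°, forward 1.6 m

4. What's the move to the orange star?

turn right 45°, forward 3.1 m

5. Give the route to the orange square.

turn left 53°, forward 4.4 m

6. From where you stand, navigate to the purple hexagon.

turn right 80°, forward 4.5 m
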